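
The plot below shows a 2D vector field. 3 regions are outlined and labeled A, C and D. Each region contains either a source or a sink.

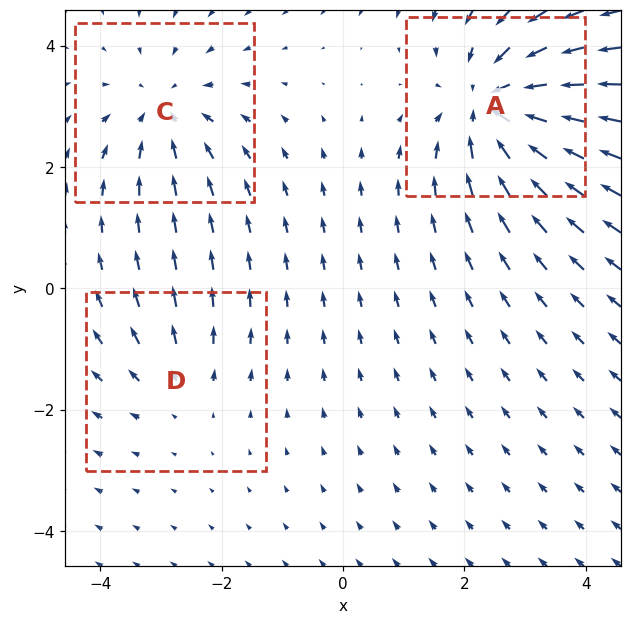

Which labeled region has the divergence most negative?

Divergence at each region's feature centre — A: about -5, C: about -3, D: about +2. Region A is most negative.

A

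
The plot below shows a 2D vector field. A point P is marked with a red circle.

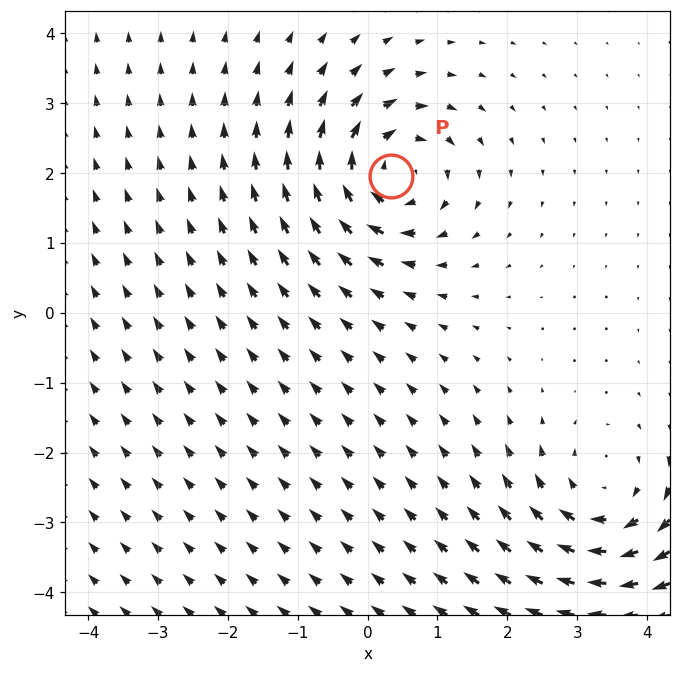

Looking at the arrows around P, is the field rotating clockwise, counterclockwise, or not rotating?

clockwise

Near P at (0.3, 2.0) the arrows circulate clockwise. The curl (z-component) there is about -7; negative curl means clockwise rotation.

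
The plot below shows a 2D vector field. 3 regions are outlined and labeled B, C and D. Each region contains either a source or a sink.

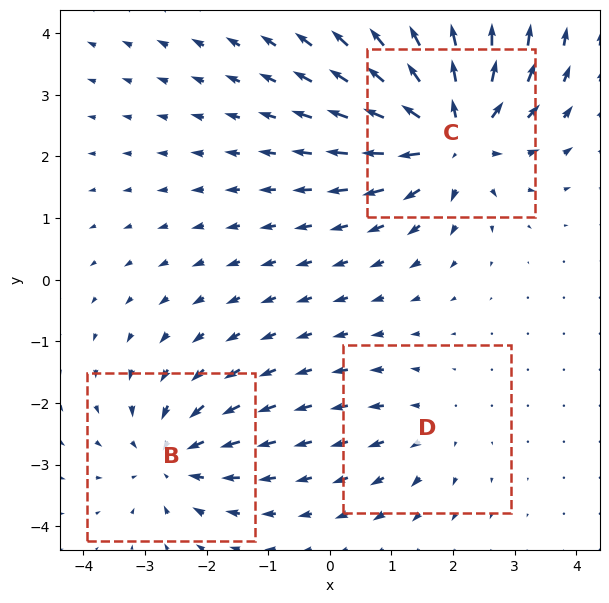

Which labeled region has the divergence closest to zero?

Divergence at each region's feature centre — B: about -3, C: about +6, D: about +2. Region D is closest to zero.

D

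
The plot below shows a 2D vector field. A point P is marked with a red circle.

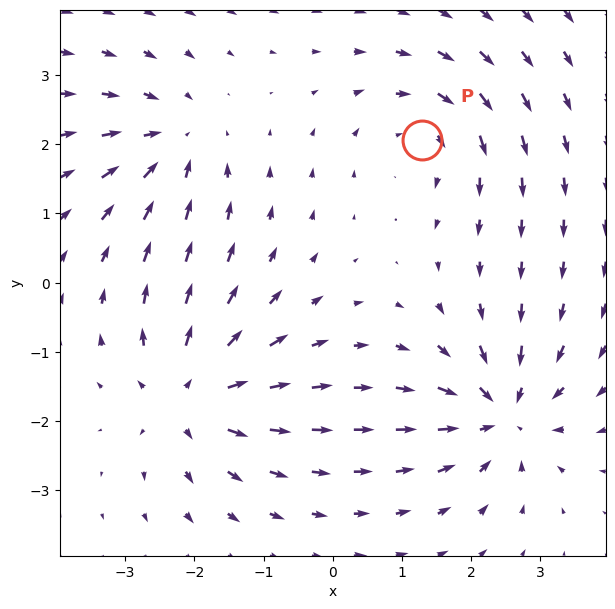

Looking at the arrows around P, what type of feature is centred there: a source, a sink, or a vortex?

At P (1.3, 2.1) the arrows circulate clockwise. Divergence ≈0, curl about -4 — near-zero divergence with nonzero curl is a vortex.

vortex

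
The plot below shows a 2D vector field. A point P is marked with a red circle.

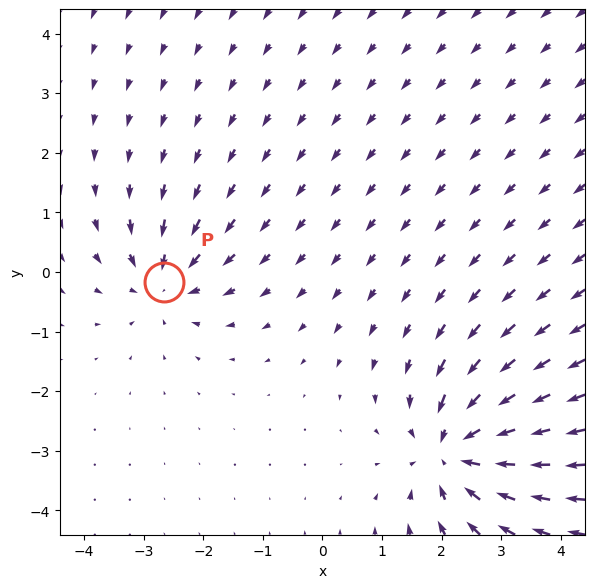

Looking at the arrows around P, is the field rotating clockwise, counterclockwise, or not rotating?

not rotating

Near P at (-2.7, -0.2) the arrows show no circulation. The curl there is ≈0.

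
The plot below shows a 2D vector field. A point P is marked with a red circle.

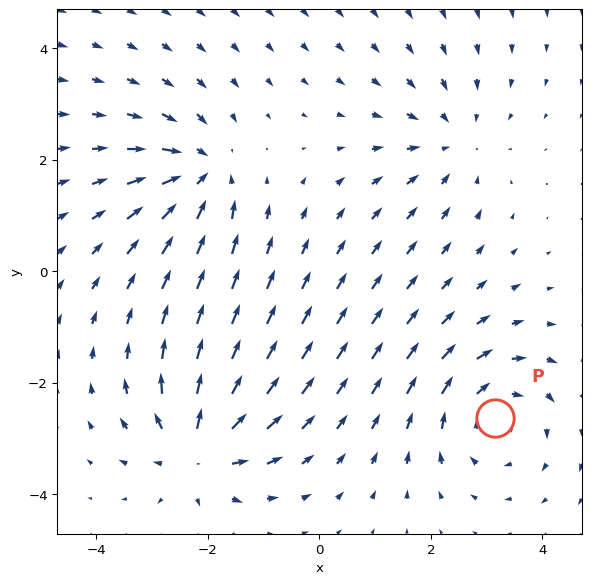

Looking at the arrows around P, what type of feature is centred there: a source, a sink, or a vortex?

vortex

At P (3.1, -2.6) the arrows circulate clockwise. Divergence ≈0, curl about -5 — near-zero divergence with nonzero curl is a vortex.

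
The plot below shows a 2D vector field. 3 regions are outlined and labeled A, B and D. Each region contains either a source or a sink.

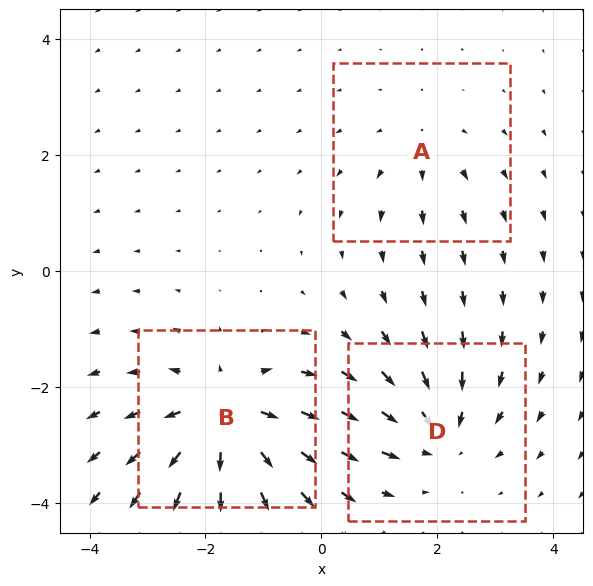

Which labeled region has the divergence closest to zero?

A

Divergence at each region's feature centre — A: about +2, B: about +5, D: about -3. Region A is closest to zero.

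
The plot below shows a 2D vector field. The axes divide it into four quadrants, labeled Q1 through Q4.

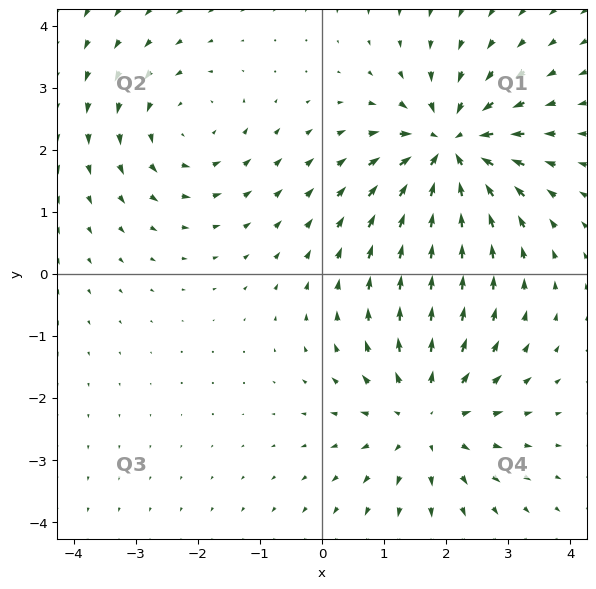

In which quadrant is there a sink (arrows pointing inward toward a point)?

Q1

The sink sits at approximately (2.1, 2.0), which lies in quadrant Q1. The divergence there is about -6, negative as expected for a sink.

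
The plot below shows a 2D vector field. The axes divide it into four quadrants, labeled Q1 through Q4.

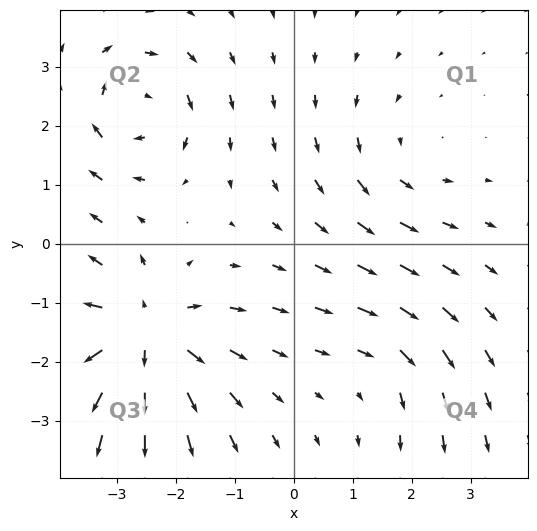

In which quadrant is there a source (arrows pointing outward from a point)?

Q3

The source sits at approximately (-2.5, -1.6), which lies in quadrant Q3. The divergence there is about +5, positive as expected for a source.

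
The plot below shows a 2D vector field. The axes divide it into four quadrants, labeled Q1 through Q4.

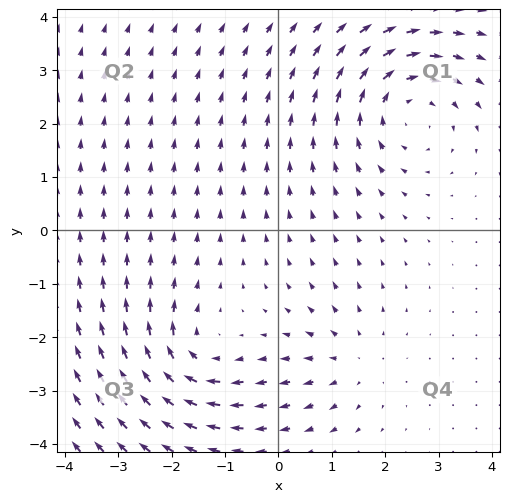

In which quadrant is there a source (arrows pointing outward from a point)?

Q4

The source sits at approximately (1.4, -2.4), which lies in quadrant Q4. The divergence there is about +3, positive as expected for a source.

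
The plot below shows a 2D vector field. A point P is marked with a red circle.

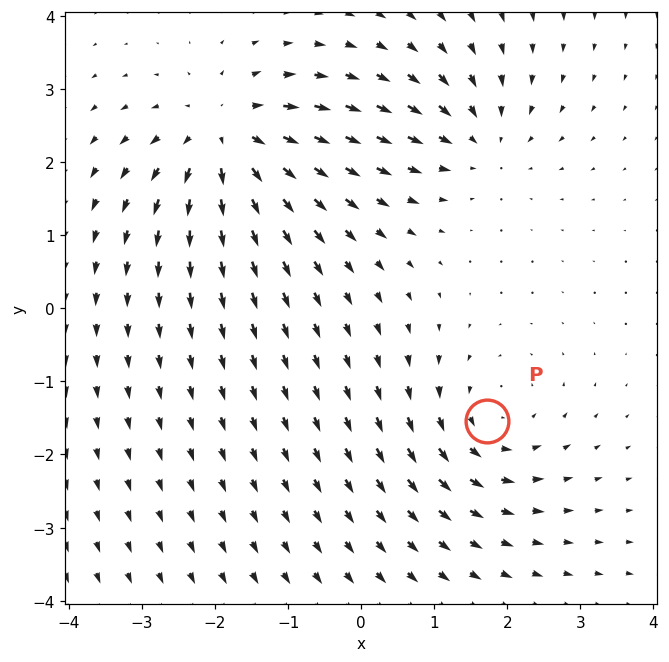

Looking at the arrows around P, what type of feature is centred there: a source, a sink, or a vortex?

vortex

At P (1.7, -1.5) the arrows circulate counterclockwise. Divergence ≈0, curl about +4 — near-zero divergence with nonzero curl is a vortex.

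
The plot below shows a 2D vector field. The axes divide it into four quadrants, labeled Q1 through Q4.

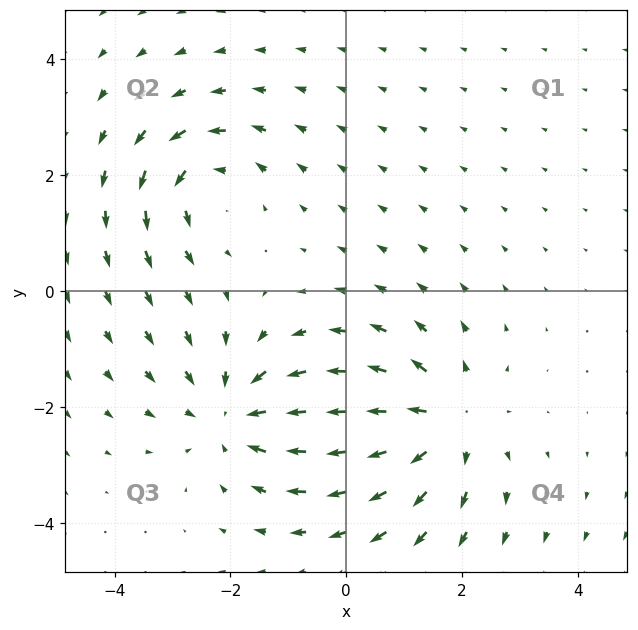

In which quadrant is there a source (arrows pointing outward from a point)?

The source sits at approximately (1.7, -2.3), which lies in quadrant Q4. The divergence there is about +4, positive as expected for a source.

Q4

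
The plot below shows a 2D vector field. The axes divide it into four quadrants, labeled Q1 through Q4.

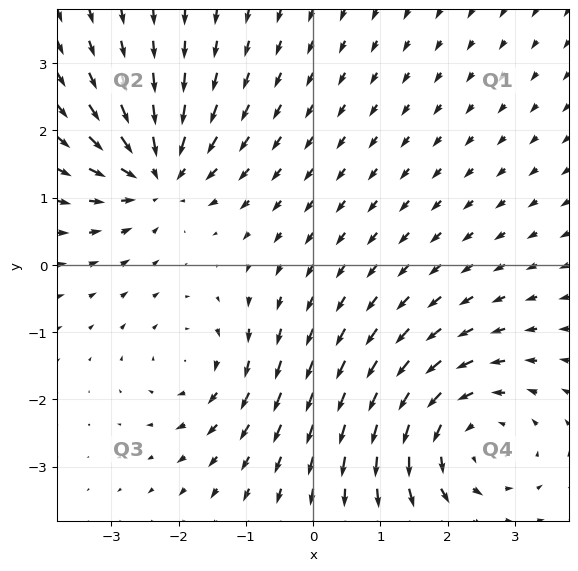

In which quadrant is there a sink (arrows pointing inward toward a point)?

Q2

The sink sits at approximately (-2.3, 1.4), which lies in quadrant Q2. The divergence there is about -5, negative as expected for a sink.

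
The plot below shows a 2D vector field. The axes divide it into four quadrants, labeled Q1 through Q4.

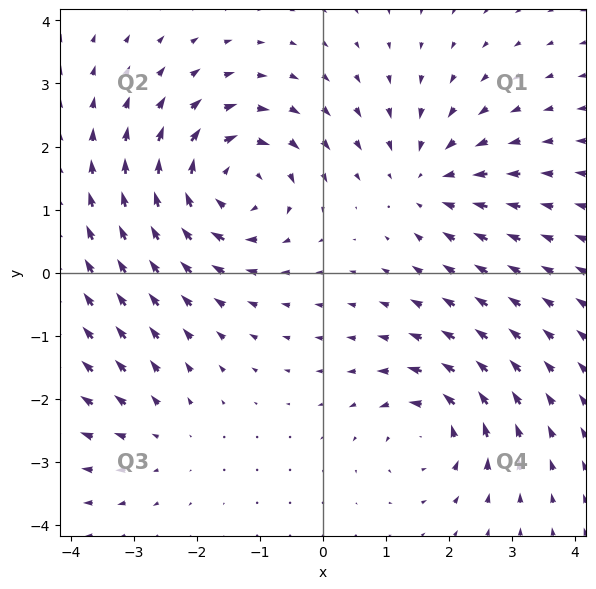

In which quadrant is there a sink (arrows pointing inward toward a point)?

Q1

The sink sits at approximately (1.7, 1.5), which lies in quadrant Q1. The divergence there is about -3, negative as expected for a sink.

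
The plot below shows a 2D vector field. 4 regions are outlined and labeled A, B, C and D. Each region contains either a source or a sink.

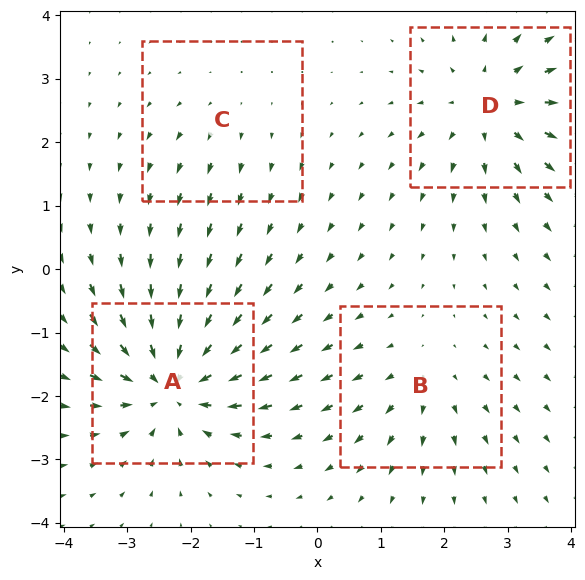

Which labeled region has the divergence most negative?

Divergence at each region's feature centre — A: about -8, B: about +3, C: about +2, D: about +5. Region A is most negative.

A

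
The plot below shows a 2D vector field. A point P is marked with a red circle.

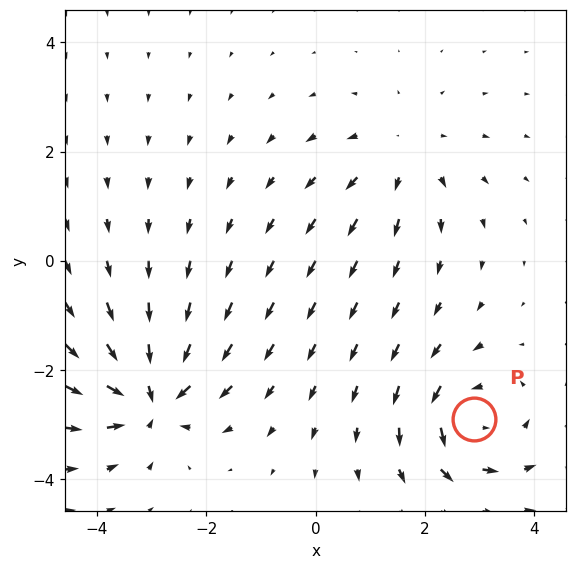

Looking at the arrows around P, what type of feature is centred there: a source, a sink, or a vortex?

vortex

At P (2.9, -2.9) the arrows circulate counterclockwise. Divergence ≈0, curl about +4 — near-zero divergence with nonzero curl is a vortex.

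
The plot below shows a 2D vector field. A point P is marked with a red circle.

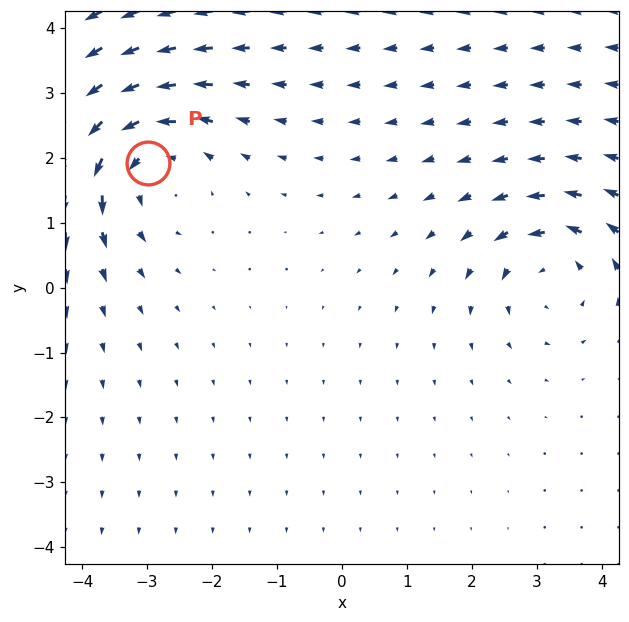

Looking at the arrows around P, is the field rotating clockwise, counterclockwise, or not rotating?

counterclockwise

Near P at (-3.0, 1.9) the arrows circulate counterclockwise. The curl (z-component) there is about +3; positive curl means counterclockwise rotation.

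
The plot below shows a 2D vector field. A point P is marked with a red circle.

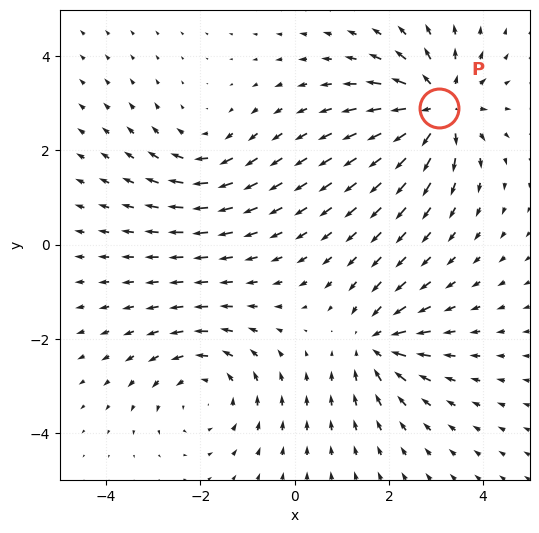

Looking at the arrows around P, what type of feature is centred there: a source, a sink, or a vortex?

source

At P (3.1, 2.9) the arrows spread outward. Divergence about +6, curl ≈0 — positive divergence with near-zero curl is a source.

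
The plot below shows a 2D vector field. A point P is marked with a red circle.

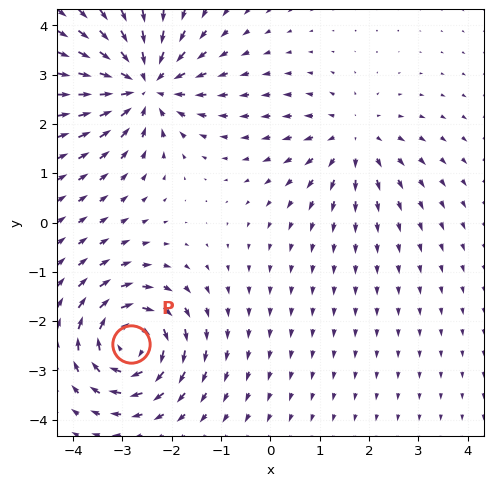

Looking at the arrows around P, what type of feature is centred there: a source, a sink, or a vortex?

At P (-2.8, -2.5) the arrows circulate clockwise. Divergence ≈0, curl about -6 — near-zero divergence with nonzero curl is a vortex.

vortex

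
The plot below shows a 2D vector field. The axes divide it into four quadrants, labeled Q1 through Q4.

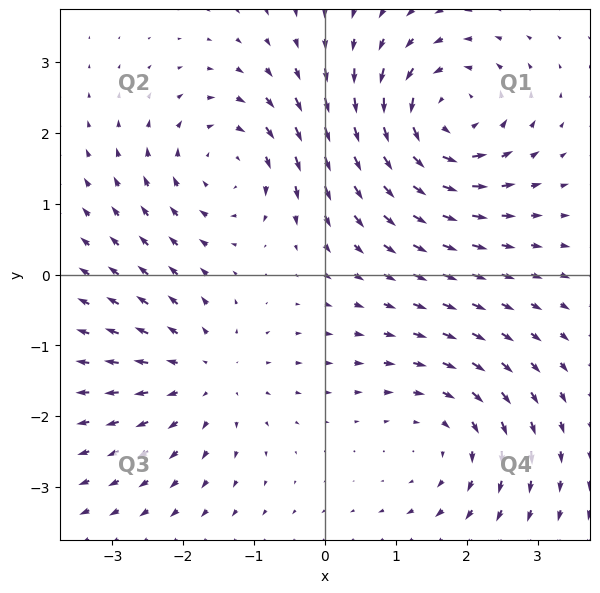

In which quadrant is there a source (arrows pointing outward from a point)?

The source sits at approximately (-1.7, -1.4), which lies in quadrant Q3. The divergence there is about +3, positive as expected for a source.

Q3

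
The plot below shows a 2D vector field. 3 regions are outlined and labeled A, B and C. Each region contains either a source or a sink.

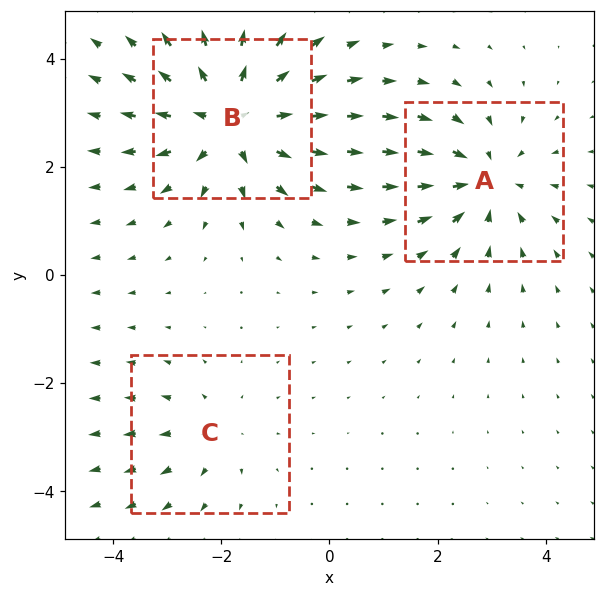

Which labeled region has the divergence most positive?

Divergence at each region's feature centre — A: about -3, B: about +5, C: about +2. Region B is most positive.

B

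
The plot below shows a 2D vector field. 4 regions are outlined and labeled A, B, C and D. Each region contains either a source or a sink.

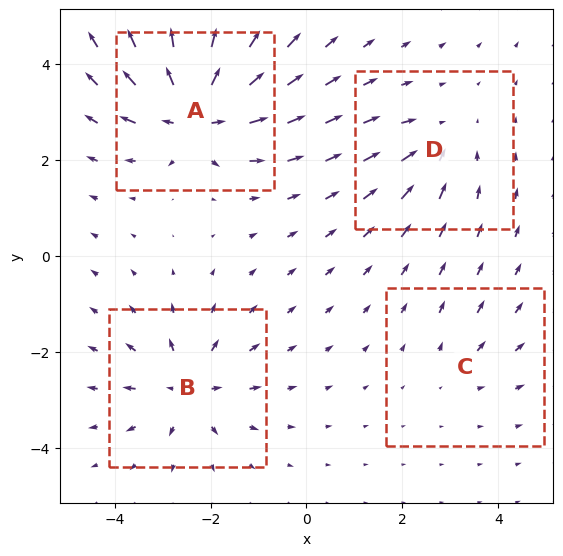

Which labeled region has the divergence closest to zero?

Divergence at each region's feature centre — A: about +8, B: about +6, C: about +2, D: about -4. Region C is closest to zero.

C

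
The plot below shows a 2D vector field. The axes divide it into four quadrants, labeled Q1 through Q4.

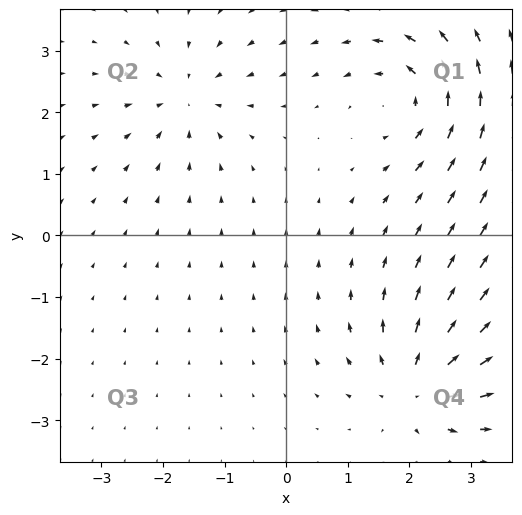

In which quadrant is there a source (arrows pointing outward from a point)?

The source sits at approximately (2.1, -2.5), which lies in quadrant Q4. The divergence there is about +5, positive as expected for a source.

Q4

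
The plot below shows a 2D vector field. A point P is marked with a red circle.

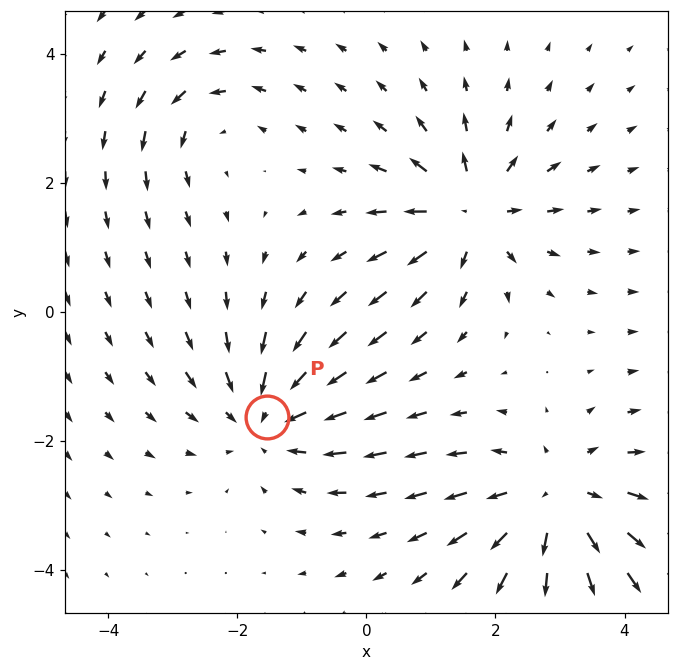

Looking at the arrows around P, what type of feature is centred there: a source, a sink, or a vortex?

At P (-1.5, -1.6) the arrows converge inward. Divergence about -4, curl ≈0 — negative divergence with near-zero curl is a sink.

sink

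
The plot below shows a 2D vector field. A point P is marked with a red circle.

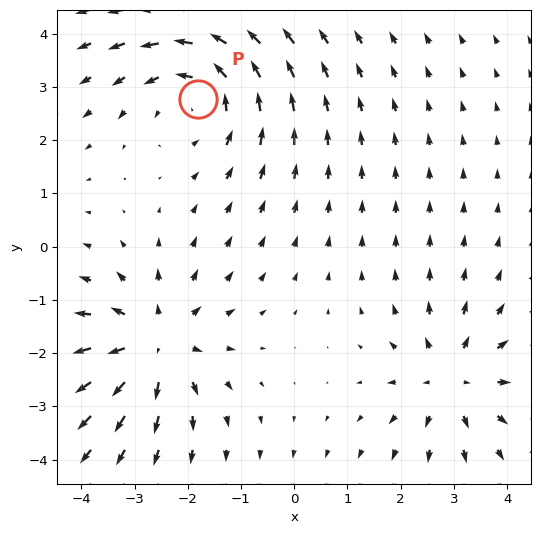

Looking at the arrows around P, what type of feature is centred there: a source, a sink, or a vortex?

At P (-1.8, 2.8) the arrows circulate counterclockwise. Divergence ≈0, curl about +4 — near-zero divergence with nonzero curl is a vortex.

vortex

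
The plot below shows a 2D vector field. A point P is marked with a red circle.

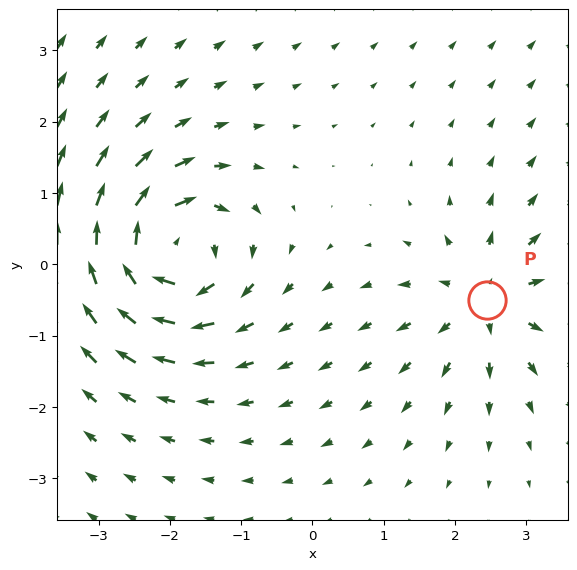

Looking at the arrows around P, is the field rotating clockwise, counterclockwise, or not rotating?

Near P at (2.5, -0.5) the arrows show no circulation. The curl there is ≈0.

not rotating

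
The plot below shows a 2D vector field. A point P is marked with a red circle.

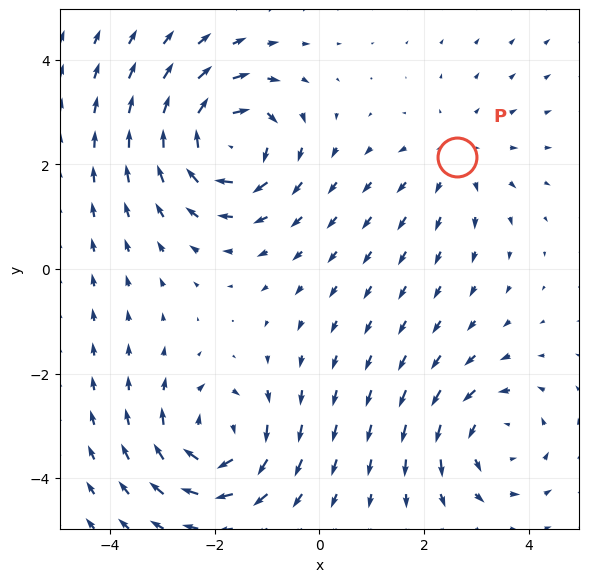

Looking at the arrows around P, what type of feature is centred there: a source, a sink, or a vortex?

At P (2.6, 2.1) the arrows spread outward. Divergence about +2, curl ≈0 — positive divergence with near-zero curl is a source.

source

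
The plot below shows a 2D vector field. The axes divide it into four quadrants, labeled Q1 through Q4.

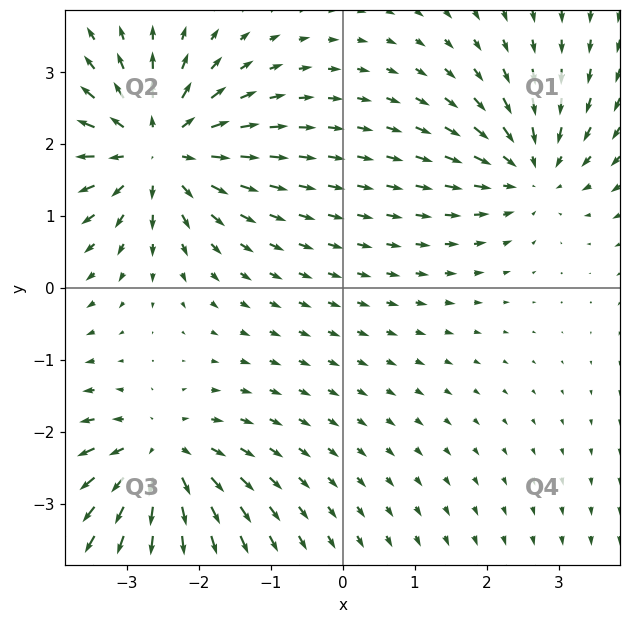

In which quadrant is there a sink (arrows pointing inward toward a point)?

The sink sits at approximately (2.6, 1.6), which lies in quadrant Q1. The divergence there is about -4, negative as expected for a sink.

Q1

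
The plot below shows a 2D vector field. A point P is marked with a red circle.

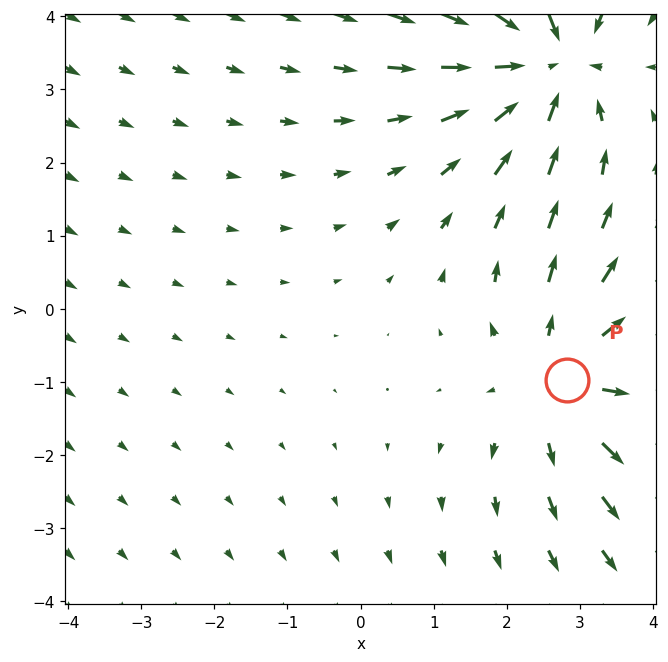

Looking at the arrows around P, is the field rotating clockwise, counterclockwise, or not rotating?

not rotating

Near P at (2.8, -1.0) the arrows show no circulation. The curl there is ≈0.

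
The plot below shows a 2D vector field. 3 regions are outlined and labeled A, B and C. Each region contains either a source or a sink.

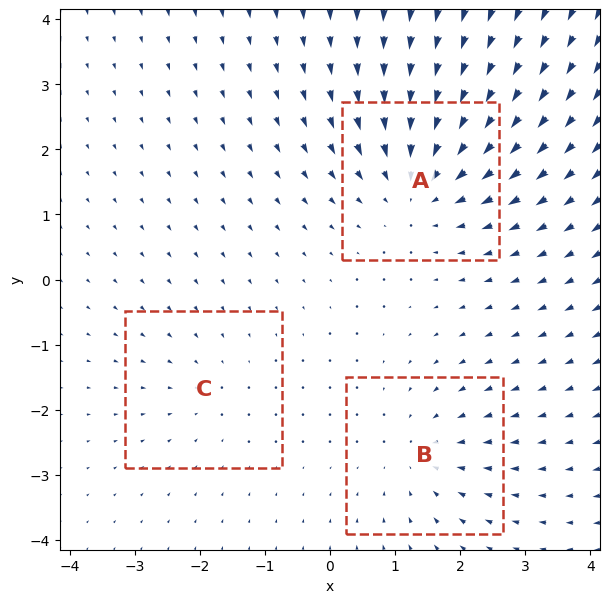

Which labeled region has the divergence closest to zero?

C

Divergence at each region's feature centre — A: about -4, B: about -3, C: about -2. Region C is closest to zero.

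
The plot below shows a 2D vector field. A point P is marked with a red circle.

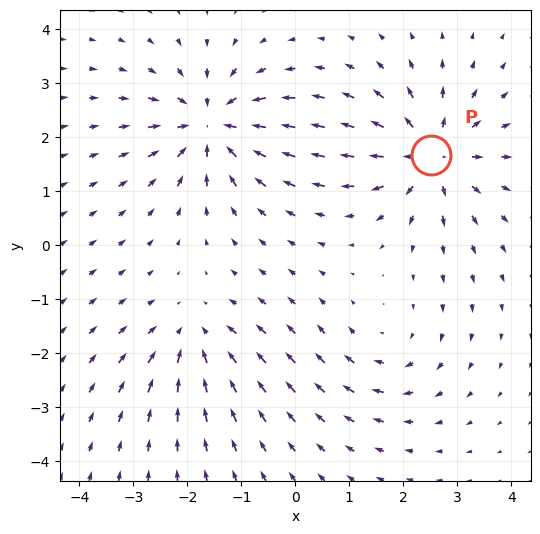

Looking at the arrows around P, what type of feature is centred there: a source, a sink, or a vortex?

At P (2.5, 1.7) the arrows spread outward. Divergence about +5, curl ≈0 — positive divergence with near-zero curl is a source.

source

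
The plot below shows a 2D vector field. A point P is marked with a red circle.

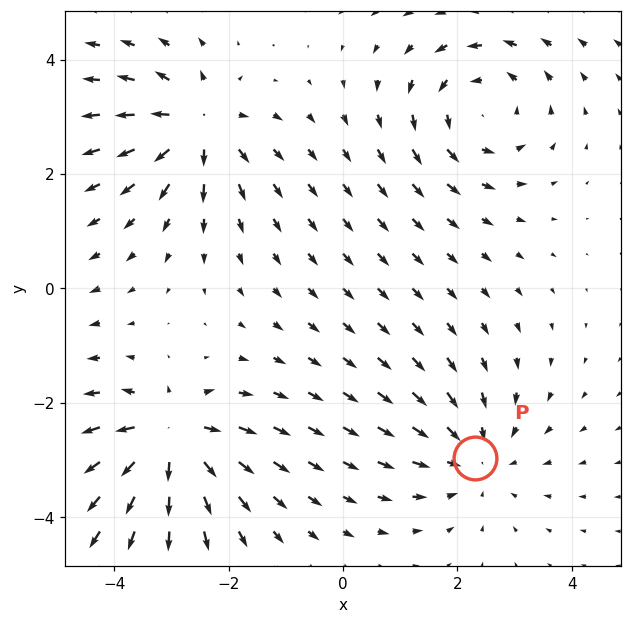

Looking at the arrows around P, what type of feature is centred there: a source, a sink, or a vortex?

At P (2.3, -3.0) the arrows converge inward. Divergence about -3, curl ≈0 — negative divergence with near-zero curl is a sink.

sink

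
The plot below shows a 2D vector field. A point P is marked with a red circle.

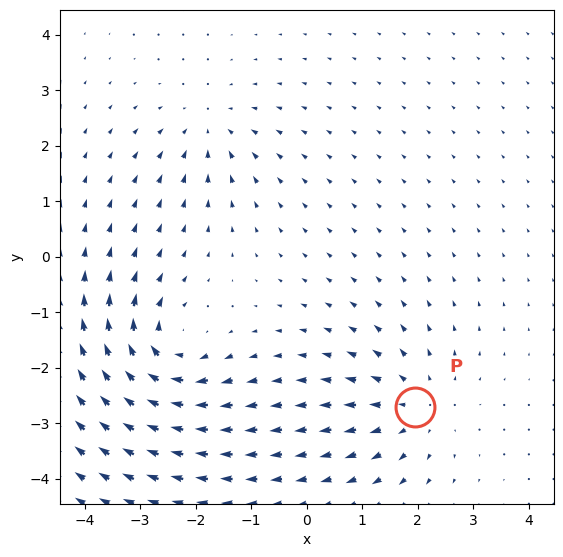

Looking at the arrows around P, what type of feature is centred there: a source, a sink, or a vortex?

At P (1.9, -2.7) the arrows spread outward. Divergence about +4, curl ≈0 — positive divergence with near-zero curl is a source.

source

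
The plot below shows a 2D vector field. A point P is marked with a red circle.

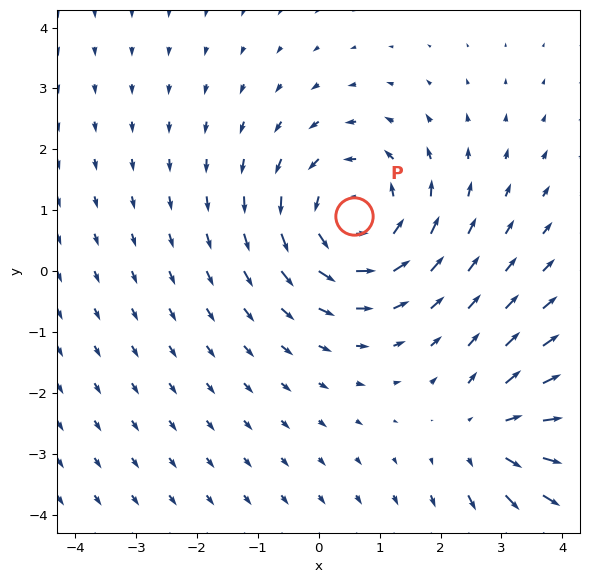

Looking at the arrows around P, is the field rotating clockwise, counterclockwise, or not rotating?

Near P at (0.6, 0.9) the arrows circulate counterclockwise. The curl (z-component) there is about +4; positive curl means counterclockwise rotation.

counterclockwise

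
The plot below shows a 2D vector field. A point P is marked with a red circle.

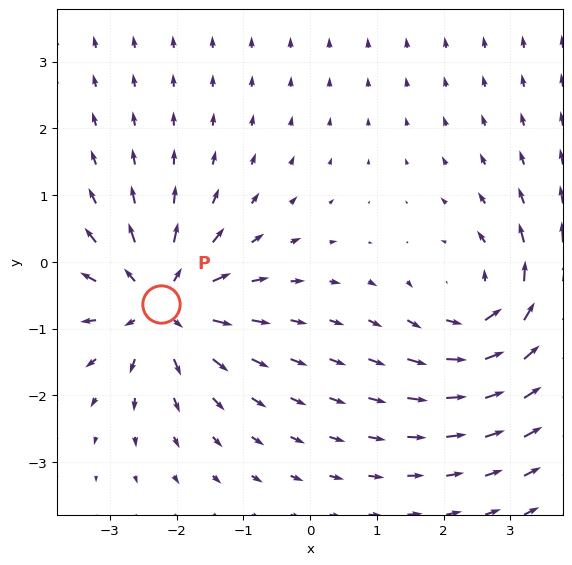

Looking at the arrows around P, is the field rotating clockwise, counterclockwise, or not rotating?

Near P at (-2.2, -0.6) the arrows show no circulation. The curl there is ≈0.

not rotating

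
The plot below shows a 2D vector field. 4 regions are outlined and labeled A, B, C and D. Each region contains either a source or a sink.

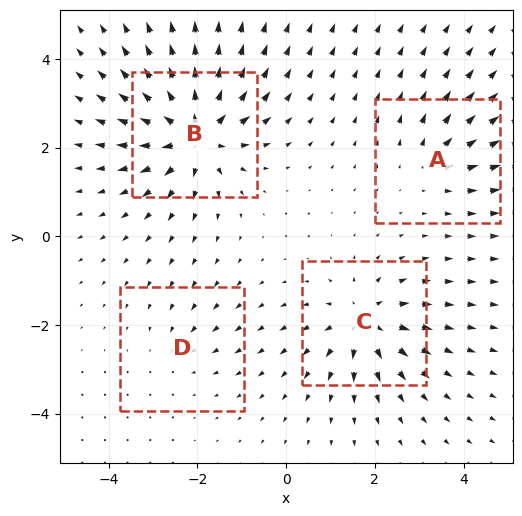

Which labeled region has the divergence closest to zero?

D

Divergence at each region's feature centre — A: about +3, B: about +8, C: about +6, D: about -2. Region D is closest to zero.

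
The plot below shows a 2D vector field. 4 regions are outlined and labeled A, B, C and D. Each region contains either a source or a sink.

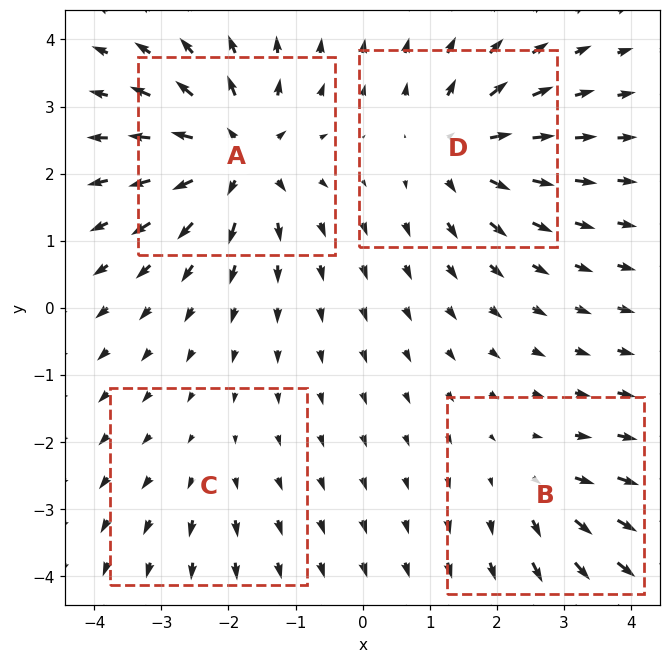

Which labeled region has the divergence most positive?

Divergence at each region's feature centre — A: about +8, B: about +4, C: about +2, D: about +6. Region A is most positive.

A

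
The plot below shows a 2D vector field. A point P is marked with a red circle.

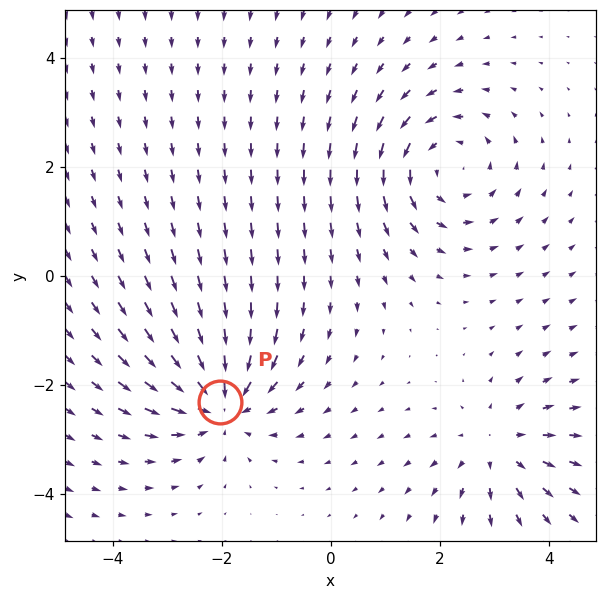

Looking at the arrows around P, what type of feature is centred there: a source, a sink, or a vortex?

sink

At P (-2.0, -2.3) the arrows converge inward. Divergence about -5, curl ≈0 — negative divergence with near-zero curl is a sink.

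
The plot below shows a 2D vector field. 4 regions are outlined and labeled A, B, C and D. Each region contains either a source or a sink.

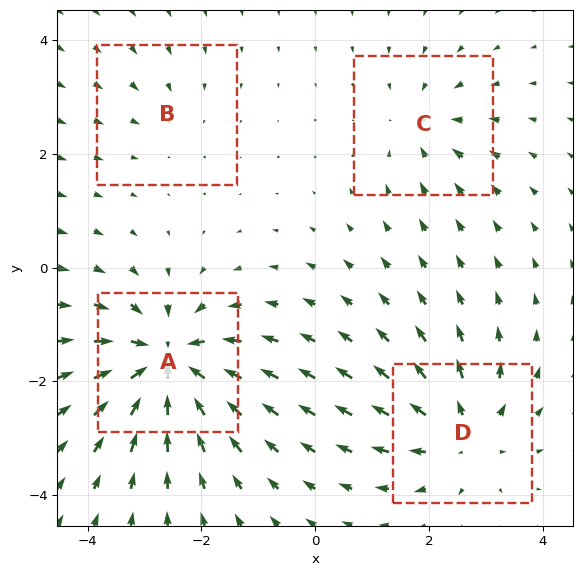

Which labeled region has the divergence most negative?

A

Divergence at each region's feature centre — A: about -8, B: about -2, C: about -4, D: about +5. Region A is most negative.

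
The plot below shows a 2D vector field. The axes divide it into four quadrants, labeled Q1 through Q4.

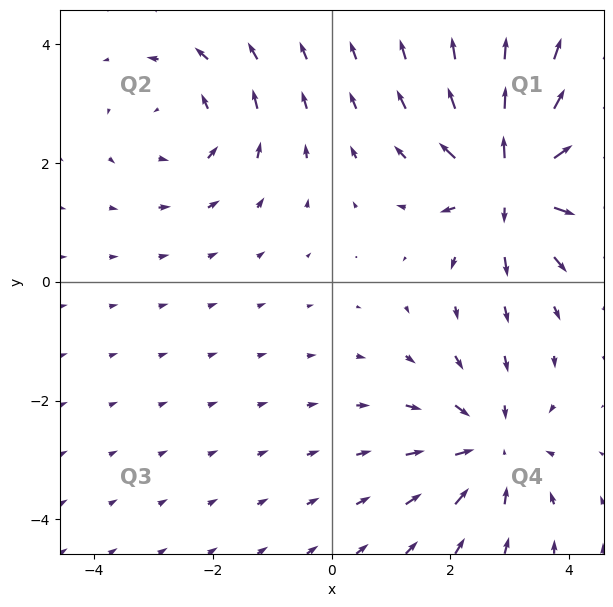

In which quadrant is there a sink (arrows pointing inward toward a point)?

The sink sits at approximately (2.7, -2.8), which lies in quadrant Q4. The divergence there is about -4, negative as expected for a sink.

Q4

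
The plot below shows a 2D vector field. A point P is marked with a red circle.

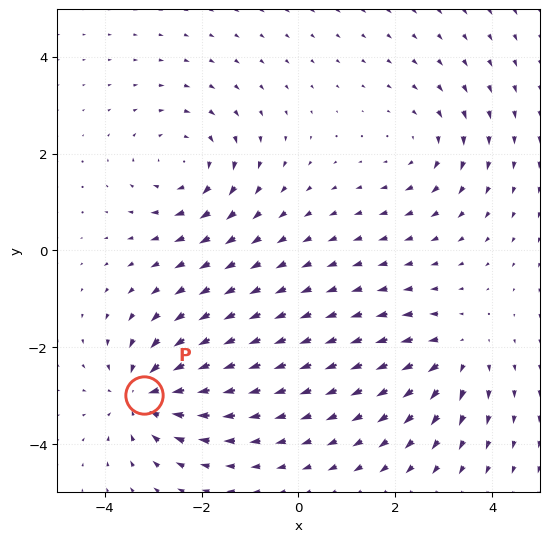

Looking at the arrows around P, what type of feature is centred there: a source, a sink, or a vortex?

At P (-3.2, -3.0) the arrows converge inward. Divergence about -5, curl ≈0 — negative divergence with near-zero curl is a sink.

sink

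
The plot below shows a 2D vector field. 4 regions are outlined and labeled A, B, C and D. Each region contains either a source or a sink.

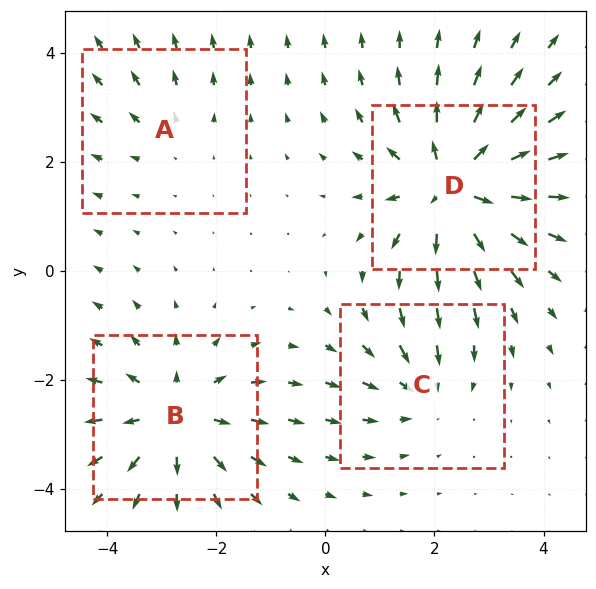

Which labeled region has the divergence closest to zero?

A

Divergence at each region's feature centre — A: about +2, B: about +5, C: about -3, D: about +6. Region A is closest to zero.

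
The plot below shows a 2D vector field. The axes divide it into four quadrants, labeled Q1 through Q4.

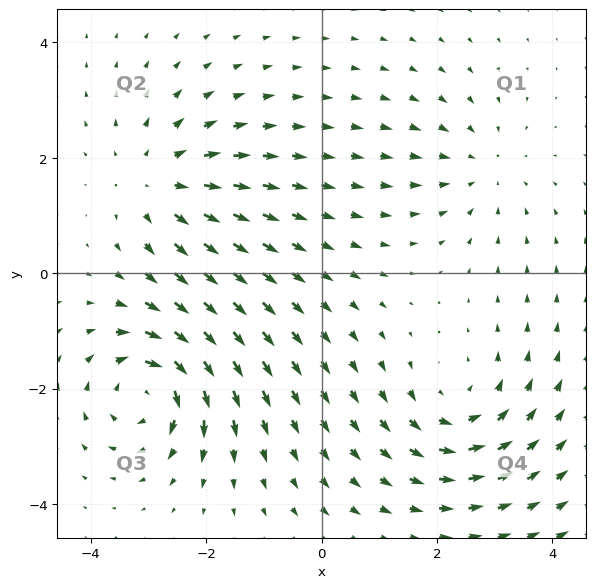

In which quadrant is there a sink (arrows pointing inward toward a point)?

The sink sits at approximately (2.8, 1.8), which lies in quadrant Q1. The divergence there is about -3, negative as expected for a sink.

Q1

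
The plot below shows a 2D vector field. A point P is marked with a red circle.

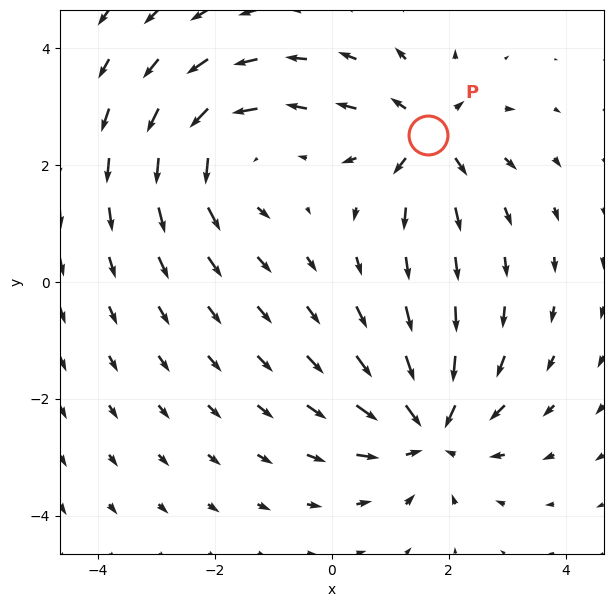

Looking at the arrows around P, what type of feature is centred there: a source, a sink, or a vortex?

At P (1.6, 2.5) the arrows spread outward. Divergence about +4, curl ≈0 — positive divergence with near-zero curl is a source.

source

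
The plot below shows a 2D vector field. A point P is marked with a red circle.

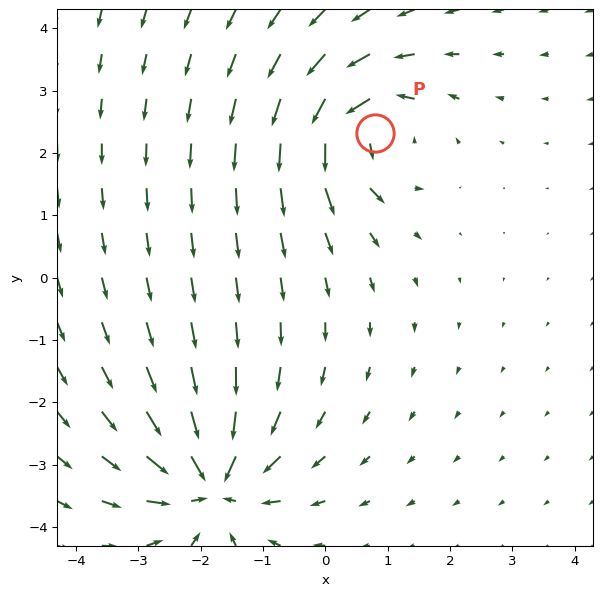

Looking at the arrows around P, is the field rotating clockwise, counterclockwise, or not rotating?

Near P at (0.8, 2.3) the arrows circulate counterclockwise. The curl (z-component) there is about +6; positive curl means counterclockwise rotation.

counterclockwise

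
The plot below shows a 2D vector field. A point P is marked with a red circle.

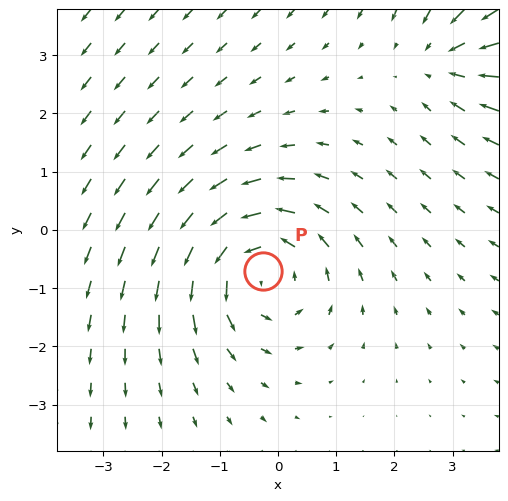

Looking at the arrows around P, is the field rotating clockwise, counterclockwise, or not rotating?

counterclockwise

Near P at (-0.3, -0.7) the arrows circulate counterclockwise. The curl (z-component) there is about +4; positive curl means counterclockwise rotation.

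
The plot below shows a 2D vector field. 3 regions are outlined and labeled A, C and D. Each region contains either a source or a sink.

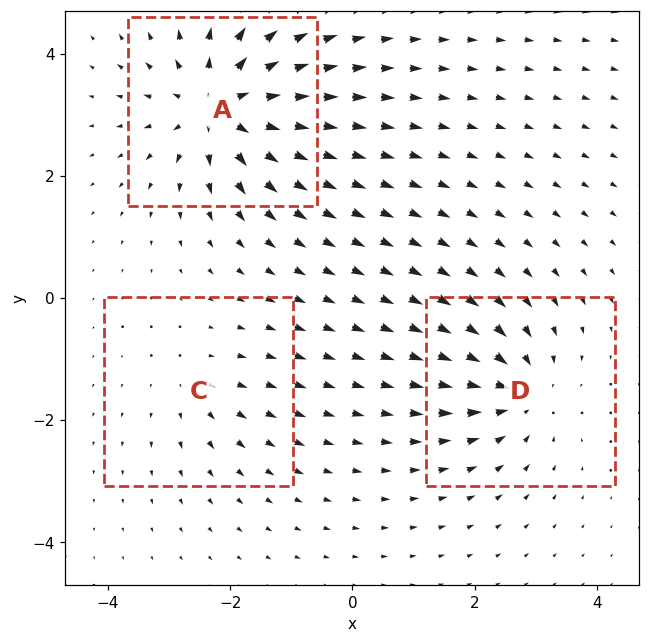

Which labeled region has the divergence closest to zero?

Divergence at each region's feature centre — A: about +6, C: about +2, D: about -4. Region C is closest to zero.

C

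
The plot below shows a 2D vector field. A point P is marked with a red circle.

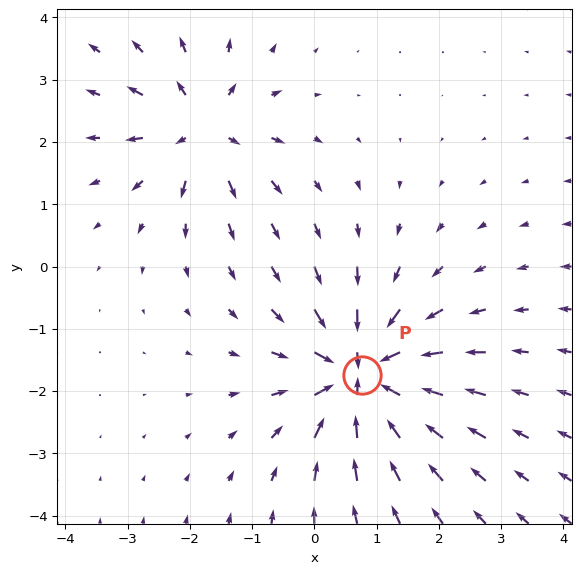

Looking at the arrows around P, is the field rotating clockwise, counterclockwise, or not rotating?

Near P at (0.8, -1.7) the arrows show no circulation. The curl there is ≈0.

not rotating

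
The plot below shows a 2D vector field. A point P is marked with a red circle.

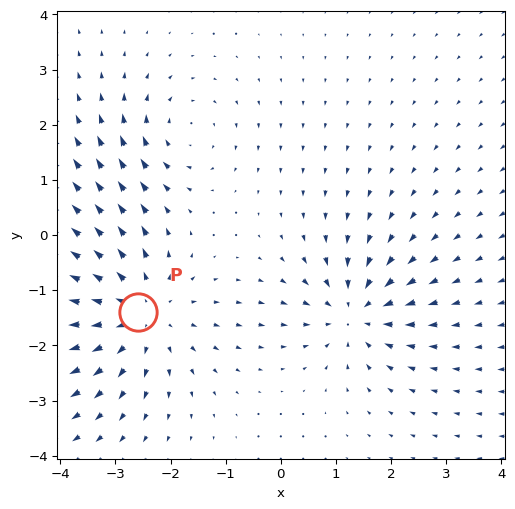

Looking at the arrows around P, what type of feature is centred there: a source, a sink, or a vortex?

At P (-2.6, -1.4) the arrows spread outward. Divergence about +4, curl ≈0 — positive divergence with near-zero curl is a source.

source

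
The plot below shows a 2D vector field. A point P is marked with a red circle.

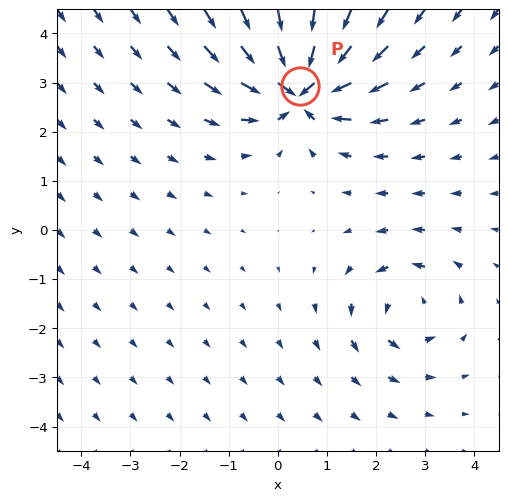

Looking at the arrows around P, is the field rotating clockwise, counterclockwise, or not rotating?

not rotating

Near P at (0.4, 2.9) the arrows show no circulation. The curl there is ≈0.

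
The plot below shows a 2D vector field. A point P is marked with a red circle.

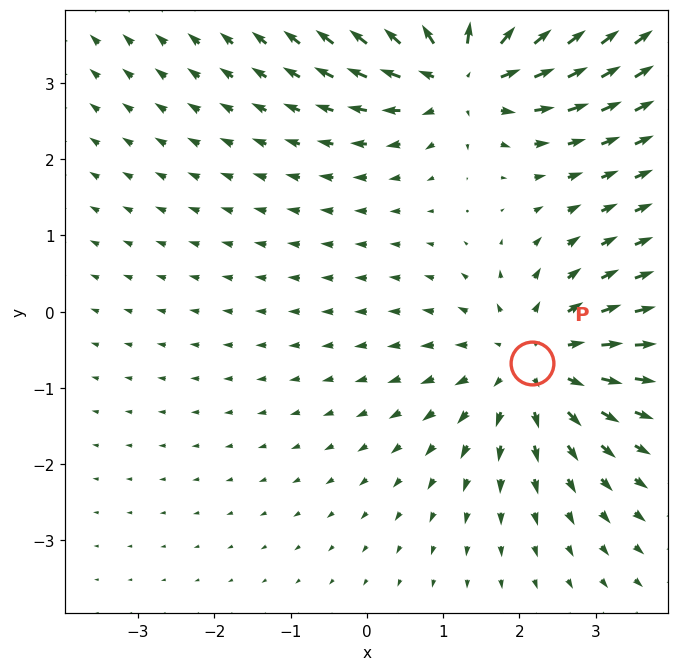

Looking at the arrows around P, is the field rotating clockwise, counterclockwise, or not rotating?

Near P at (2.2, -0.7) the arrows show no circulation. The curl there is ≈0.

not rotating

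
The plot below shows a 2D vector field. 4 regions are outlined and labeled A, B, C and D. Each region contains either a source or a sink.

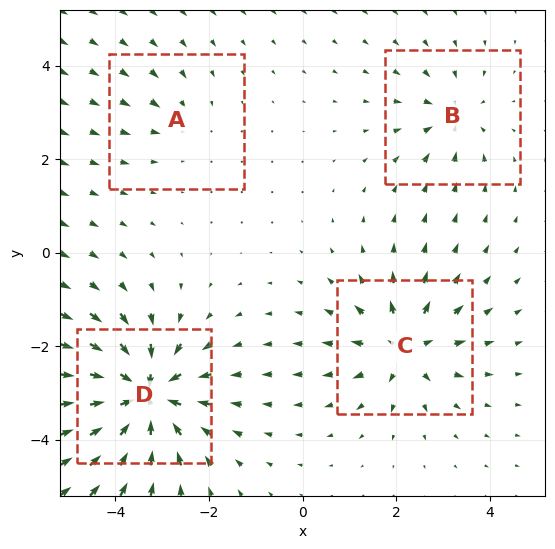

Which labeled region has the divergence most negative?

Divergence at each region's feature centre — A: about -2, B: about -4, C: about +6, D: about -9. Region D is most negative.

D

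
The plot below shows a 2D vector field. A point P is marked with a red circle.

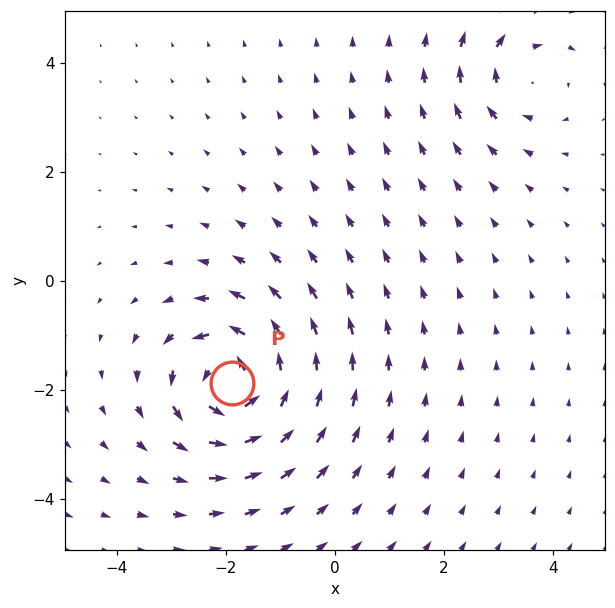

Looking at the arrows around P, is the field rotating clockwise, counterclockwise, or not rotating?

counterclockwise

Near P at (-1.9, -1.9) the arrows circulate counterclockwise. The curl (z-component) there is about +6; positive curl means counterclockwise rotation.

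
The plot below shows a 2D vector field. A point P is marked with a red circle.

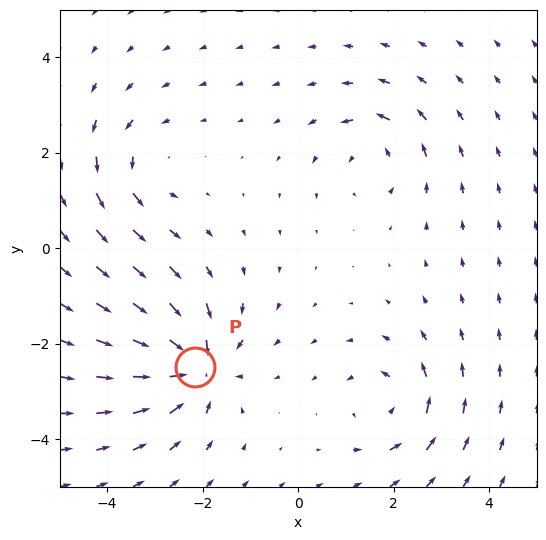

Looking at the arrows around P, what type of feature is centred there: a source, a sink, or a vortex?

At P (-2.1, -2.5) the arrows converge inward. Divergence about -6, curl ≈0 — negative divergence with near-zero curl is a sink.

sink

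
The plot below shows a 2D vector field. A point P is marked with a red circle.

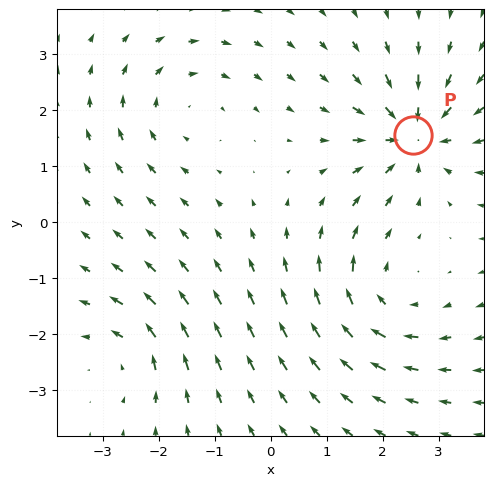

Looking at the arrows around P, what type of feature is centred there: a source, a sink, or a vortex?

At P (2.5, 1.6) the arrows converge inward. Divergence about -7, curl ≈0 — negative divergence with near-zero curl is a sink.

sink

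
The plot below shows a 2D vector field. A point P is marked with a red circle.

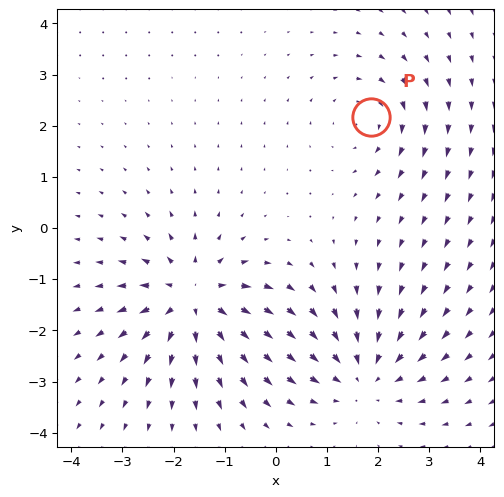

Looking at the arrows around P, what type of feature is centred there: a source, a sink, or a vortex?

At P (1.9, 2.2) the arrows circulate clockwise. Divergence ≈0, curl about -3 — near-zero divergence with nonzero curl is a vortex.

vortex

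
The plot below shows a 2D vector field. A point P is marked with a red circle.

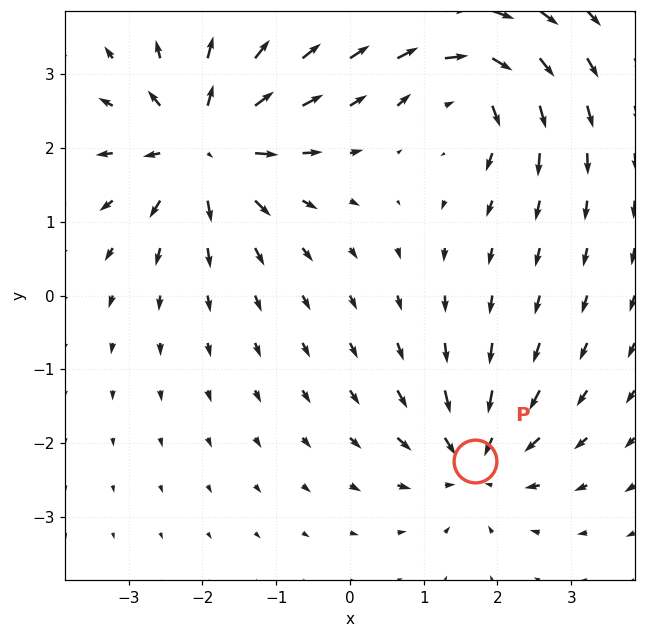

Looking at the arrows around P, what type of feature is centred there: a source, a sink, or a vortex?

At P (1.7, -2.2) the arrows converge inward. Divergence about -5, curl ≈0 — negative divergence with near-zero curl is a sink.

sink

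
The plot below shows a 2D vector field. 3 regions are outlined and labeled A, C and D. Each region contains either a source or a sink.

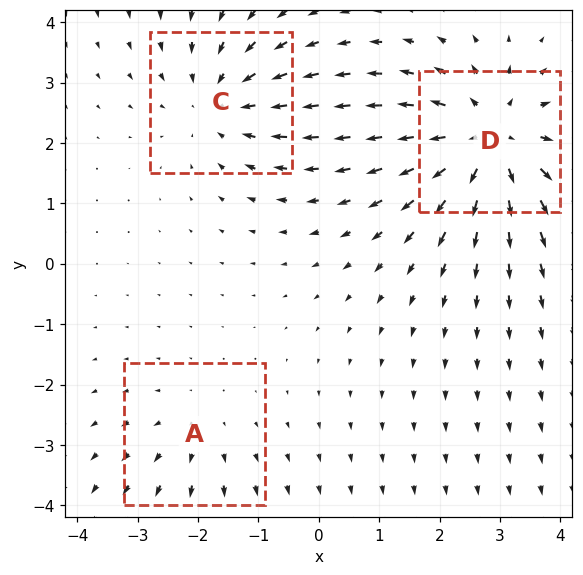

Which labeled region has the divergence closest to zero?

A

Divergence at each region's feature centre — A: about +2, C: about -3, D: about +4. Region A is closest to zero.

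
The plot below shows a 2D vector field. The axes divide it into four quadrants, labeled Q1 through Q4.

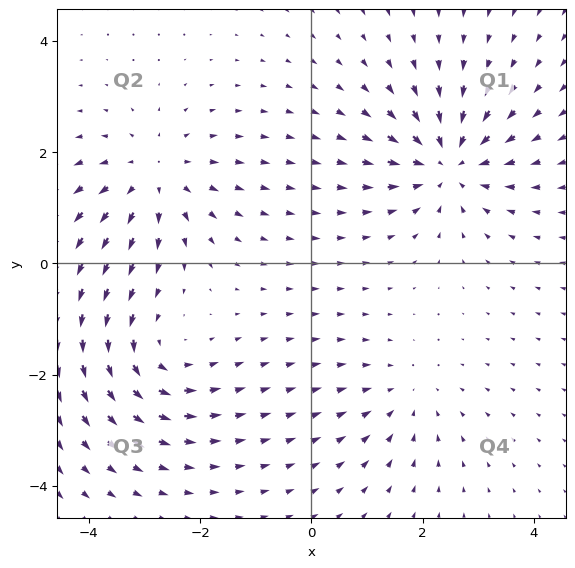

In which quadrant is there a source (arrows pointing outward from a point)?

The source sits at approximately (-2.8, 1.6), which lies in quadrant Q2. The divergence there is about +3, positive as expected for a source.

Q2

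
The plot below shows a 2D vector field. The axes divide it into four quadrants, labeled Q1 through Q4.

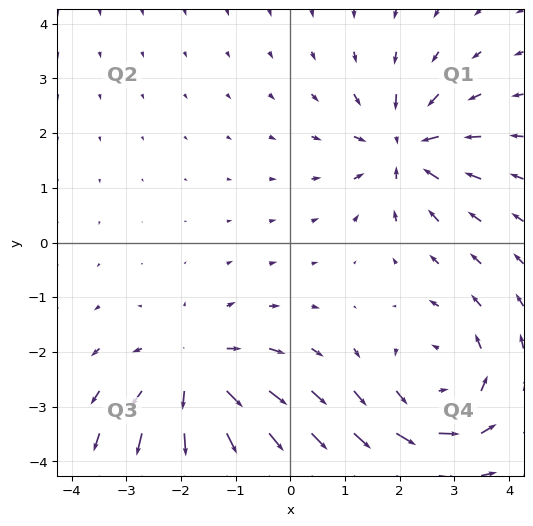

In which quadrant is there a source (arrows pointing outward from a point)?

Q3

The source sits at approximately (-1.7, -2.4), which lies in quadrant Q3. The divergence there is about +5, positive as expected for a source.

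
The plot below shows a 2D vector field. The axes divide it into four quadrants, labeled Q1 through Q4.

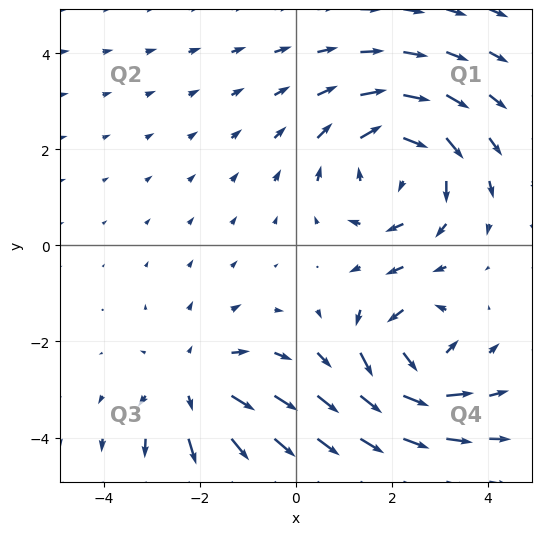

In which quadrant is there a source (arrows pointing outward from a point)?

The source sits at approximately (-2.1, -2.9), which lies in quadrant Q3. The divergence there is about +3, positive as expected for a source.

Q3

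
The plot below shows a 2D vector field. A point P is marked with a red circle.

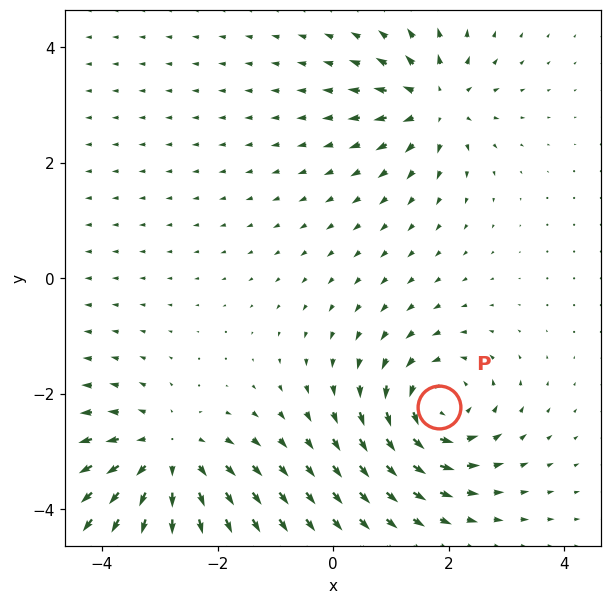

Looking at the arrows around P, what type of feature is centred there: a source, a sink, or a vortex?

At P (1.8, -2.2) the arrows circulate counterclockwise. Divergence ≈0, curl about +5 — near-zero divergence with nonzero curl is a vortex.

vortex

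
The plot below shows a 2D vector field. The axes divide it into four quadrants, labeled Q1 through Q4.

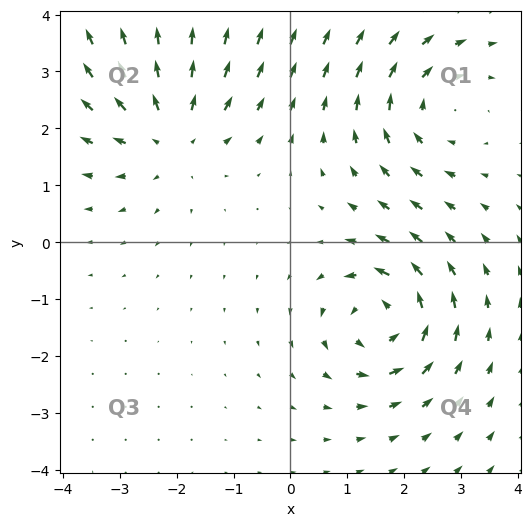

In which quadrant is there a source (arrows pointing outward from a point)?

The source sits at approximately (-2.1, 1.9), which lies in quadrant Q2. The divergence there is about +4, positive as expected for a source.

Q2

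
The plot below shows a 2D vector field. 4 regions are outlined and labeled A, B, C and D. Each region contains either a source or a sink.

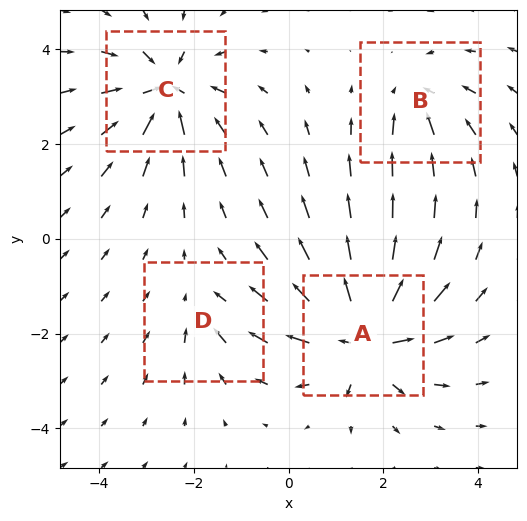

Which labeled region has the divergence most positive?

Divergence at each region's feature centre — A: about +7, B: about -3, C: about -6, D: about -2. Region A is most positive.

A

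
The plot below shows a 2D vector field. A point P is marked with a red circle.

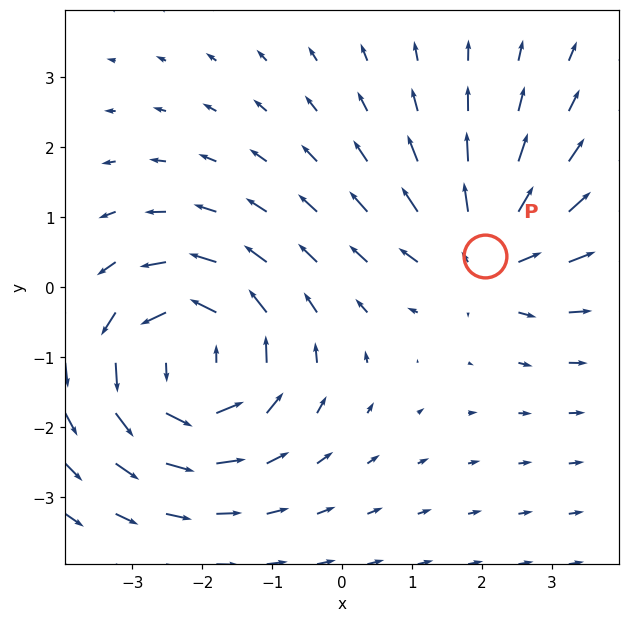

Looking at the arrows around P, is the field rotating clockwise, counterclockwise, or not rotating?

not rotating

Near P at (2.0, 0.4) the arrows show no circulation. The curl there is ≈0.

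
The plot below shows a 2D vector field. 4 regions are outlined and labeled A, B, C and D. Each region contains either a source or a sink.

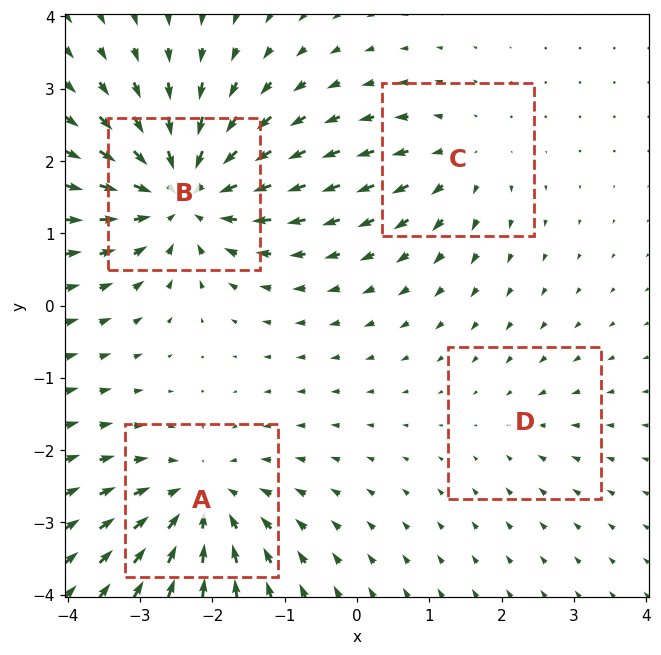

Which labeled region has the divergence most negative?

Divergence at each region's feature centre — A: about -5, B: about -7, C: about +4, D: about -2. Region B is most negative.

B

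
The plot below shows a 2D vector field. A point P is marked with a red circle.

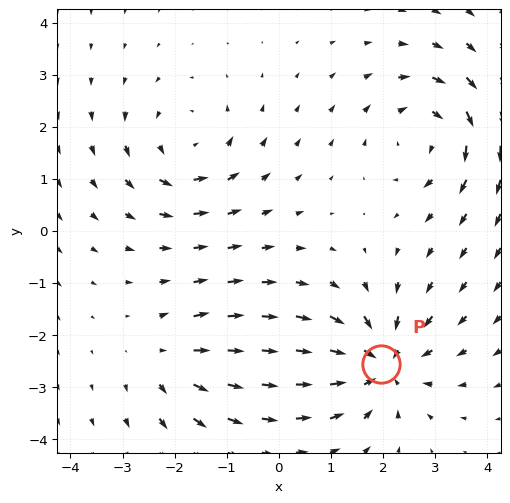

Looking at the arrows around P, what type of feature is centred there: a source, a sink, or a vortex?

At P (2.0, -2.5) the arrows converge inward. Divergence about -5, curl ≈0 — negative divergence with near-zero curl is a sink.

sink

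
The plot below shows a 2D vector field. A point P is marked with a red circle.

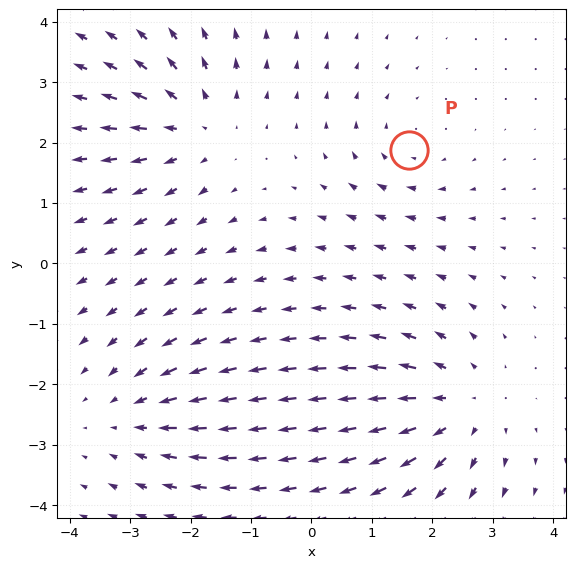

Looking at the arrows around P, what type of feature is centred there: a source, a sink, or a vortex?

vortex

At P (1.6, 1.9) the arrows circulate clockwise. Divergence ≈0, curl about -3 — near-zero divergence with nonzero curl is a vortex.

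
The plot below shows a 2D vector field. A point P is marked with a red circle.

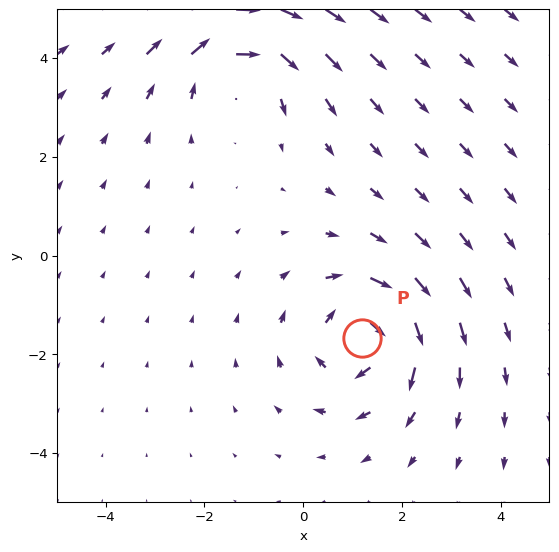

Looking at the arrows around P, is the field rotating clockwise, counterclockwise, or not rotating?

clockwise

Near P at (1.2, -1.7) the arrows circulate clockwise. The curl (z-component) there is about -5; negative curl means clockwise rotation.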